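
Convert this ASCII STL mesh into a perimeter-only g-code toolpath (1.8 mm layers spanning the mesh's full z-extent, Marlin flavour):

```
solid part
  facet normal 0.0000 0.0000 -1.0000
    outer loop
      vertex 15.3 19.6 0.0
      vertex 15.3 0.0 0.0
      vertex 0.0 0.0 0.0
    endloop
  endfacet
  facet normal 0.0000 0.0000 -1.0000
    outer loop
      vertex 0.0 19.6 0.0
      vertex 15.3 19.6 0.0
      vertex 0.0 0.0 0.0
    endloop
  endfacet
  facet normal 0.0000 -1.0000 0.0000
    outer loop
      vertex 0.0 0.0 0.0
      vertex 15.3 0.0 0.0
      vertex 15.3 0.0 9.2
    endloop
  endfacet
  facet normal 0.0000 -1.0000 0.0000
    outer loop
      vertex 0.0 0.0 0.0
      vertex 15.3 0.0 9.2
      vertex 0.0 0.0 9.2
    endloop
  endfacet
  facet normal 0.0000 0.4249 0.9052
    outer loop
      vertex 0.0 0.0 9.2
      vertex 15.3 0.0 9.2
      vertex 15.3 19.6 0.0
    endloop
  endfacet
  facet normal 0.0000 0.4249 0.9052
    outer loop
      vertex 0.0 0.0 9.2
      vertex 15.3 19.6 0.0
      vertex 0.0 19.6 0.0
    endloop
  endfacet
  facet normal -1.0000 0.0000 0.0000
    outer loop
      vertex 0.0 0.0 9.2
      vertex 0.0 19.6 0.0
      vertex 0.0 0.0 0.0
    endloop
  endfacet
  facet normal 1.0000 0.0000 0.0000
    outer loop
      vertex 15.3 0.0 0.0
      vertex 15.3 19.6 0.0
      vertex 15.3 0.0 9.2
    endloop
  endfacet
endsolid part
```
; perimeter-only toolpath
G21 ; units = mm
G90 ; absolute positioning
G28 ; home
; layer 1
G0 Z1.8
G0 X0.0 Y0.0
G1 X15.3 Y0.0
G1 X15.3 Y15.7
G1 X0.0 Y15.7
G1 X0.0 Y0.0
; layer 2
G0 Z3.7
G0 X0.0 Y0.0
G1 X15.3 Y0.0
G1 X15.3 Y11.8
G1 X0.0 Y11.8
G1 X0.0 Y0.0
; layer 3
G0 Z5.5
G0 X0.0 Y0.0
G1 X15.3 Y0.0
G1 X15.3 Y7.8
G1 X0.0 Y7.8
G1 X0.0 Y0.0
; layer 4
G0 Z7.4
G0 X0.0 Y0.0
G1 X15.3 Y0.0
G1 X15.3 Y3.9
G1 X0.0 Y3.9
G1 X0.0 Y0.0
M2 ; end

The solid is a wedge (ramp): 15.3 × 19.6 mm base, rising to 9.2 mm along the y=0 edge and sloping linearly to z=0 at y=19.6. Slicing at Δz = 1.8 mm — 5 equal slices spanning the solid's height, so layer i sits at z = i·h/5 — gives 4 non-empty perimeters. Each is a 4-segment closed polygon; G0 lifts to the layer z and rapids to the start vertex, then G1 traces the edges. The cross-section shrinks linearly with z (the slice at the apex is degenerate and omitted).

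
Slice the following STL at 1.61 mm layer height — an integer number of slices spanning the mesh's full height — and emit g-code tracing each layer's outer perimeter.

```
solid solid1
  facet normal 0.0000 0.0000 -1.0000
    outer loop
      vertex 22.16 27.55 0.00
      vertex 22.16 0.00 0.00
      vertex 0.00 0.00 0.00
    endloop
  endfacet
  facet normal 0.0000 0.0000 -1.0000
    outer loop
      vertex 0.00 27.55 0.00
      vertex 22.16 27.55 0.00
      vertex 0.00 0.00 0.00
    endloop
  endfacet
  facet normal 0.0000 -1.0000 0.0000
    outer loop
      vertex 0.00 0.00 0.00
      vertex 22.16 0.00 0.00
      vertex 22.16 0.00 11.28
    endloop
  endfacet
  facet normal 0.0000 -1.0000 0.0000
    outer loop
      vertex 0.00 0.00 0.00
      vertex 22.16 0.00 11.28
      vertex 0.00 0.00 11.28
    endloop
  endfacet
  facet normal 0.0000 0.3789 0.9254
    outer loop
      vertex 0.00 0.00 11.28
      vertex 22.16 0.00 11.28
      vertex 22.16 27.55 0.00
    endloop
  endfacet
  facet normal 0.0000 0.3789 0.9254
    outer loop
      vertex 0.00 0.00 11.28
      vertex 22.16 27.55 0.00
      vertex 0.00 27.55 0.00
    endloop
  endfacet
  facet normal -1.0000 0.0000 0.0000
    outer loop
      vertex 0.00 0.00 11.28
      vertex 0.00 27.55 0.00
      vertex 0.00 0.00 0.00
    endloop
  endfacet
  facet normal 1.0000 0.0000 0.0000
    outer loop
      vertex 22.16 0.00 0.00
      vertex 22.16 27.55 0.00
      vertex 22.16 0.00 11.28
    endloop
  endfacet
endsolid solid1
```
; perimeter-only toolpath
G21 ; units = mm
G90 ; absolute positioning
G28 ; home
; layer 1
G0 Z1.61
G0 X0.00 Y0.00
G1 X22.16 Y0.00
G1 X22.16 Y23.61
G1 X0.00 Y23.61
G1 X0.00 Y0.00
; layer 2
G0 Z3.22
G0 X0.00 Y0.00
G1 X22.16 Y0.00
G1 X22.16 Y19.68
G1 X0.00 Y19.68
G1 X0.00 Y0.00
; layer 3
G0 Z4.83
G0 X0.00 Y0.00
G1 X22.16 Y0.00
G1 X22.16 Y15.74
G1 X0.00 Y15.74
G1 X0.00 Y0.00
; layer 4
G0 Z6.45
G0 X0.00 Y0.00
G1 X22.16 Y0.00
G1 X22.16 Y11.81
G1 X0.00 Y11.81
G1 X0.00 Y0.00
; layer 5
G0 Z8.06
G0 X0.00 Y0.00
G1 X22.16 Y0.00
G1 X22.16 Y7.87
G1 X0.00 Y7.87
G1 X0.00 Y0.00
; layer 6
G0 Z9.67
G0 X0.00 Y0.00
G1 X22.16 Y0.00
G1 X22.16 Y3.94
G1 X0.00 Y3.94
G1 X0.00 Y0.00
M2 ; end

The solid is a wedge (ramp): 22.2 × 27.6 mm base, rising to 11.3 mm along the y=0 edge and sloping linearly to z=0 at y=27.6. Slicing at Δz = 1.61 mm — 7 equal slices spanning the solid's height, so layer i sits at z = i·h/7 — gives 6 non-empty perimeters. Each is a 4-segment closed polygon; G0 lifts to the layer z and rapids to the start vertex, then G1 traces the edges. The cross-section shrinks linearly with z (the slice at the apex is degenerate and omitted).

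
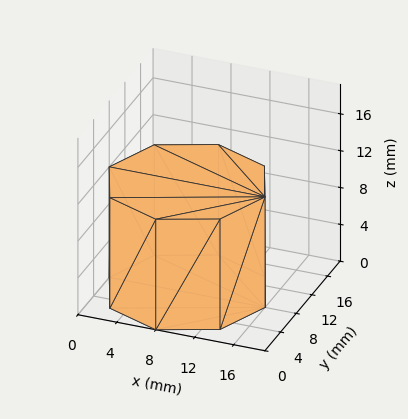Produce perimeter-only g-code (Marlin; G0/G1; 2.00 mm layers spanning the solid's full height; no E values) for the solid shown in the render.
Reading the render: the shape is a regular 8-sided prism (a cylinder approximated with 8 flat sides), circumscribed radius ≈ 8 mm, height ≈ 12 mm (dimensions read to the nearest mm from the axis ticks). For the g-code, the solid's height is divided into equal slices at the stated Δz and each level perimeter traced with G1 moves after a G0 lift.

; perimeter-only toolpath
G21 ; units = mm
G90 ; absolute positioning
G28 ; home
; layer 1
G0 Z2.00
G0 X16.00 Y8.00
G1 X13.66 Y13.66
G1 X8.00 Y16.00
G1 X2.34 Y13.66
G1 X0.00 Y8.00
G1 X2.34 Y2.34
G1 X8.00 Y0.00
G1 X13.66 Y2.34
G1 X16.00 Y8.00
; layer 2
G0 Z4.00
G0 X16.00 Y8.00
G1 X13.66 Y13.66
G1 X8.00 Y16.00
G1 X2.34 Y13.66
G1 X0.00 Y8.00
G1 X2.34 Y2.34
G1 X8.00 Y0.00
G1 X13.66 Y2.34
G1 X16.00 Y8.00
; layer 3
G0 Z6.00
G0 X16.00 Y8.00
G1 X13.66 Y13.66
G1 X8.00 Y16.00
G1 X2.34 Y13.66
G1 X0.00 Y8.00
G1 X2.34 Y2.34
G1 X8.00 Y0.00
G1 X13.66 Y2.34
G1 X16.00 Y8.00
; layer 4
G0 Z8.00
G0 X16.00 Y8.00
G1 X13.66 Y13.66
G1 X8.00 Y16.00
G1 X2.34 Y13.66
G1 X0.00 Y8.00
G1 X2.34 Y2.34
G1 X8.00 Y0.00
G1 X13.66 Y2.34
G1 X16.00 Y8.00
; layer 5
G0 Z10.00
G0 X16.00 Y8.00
G1 X13.66 Y13.66
G1 X8.00 Y16.00
G1 X2.34 Y13.66
G1 X0.00 Y8.00
G1 X2.34 Y2.34
G1 X8.00 Y0.00
G1 X13.66 Y2.34
G1 X16.00 Y8.00
; layer 6
G0 Z12.00
G0 X16.00 Y8.00
G1 X13.66 Y13.66
G1 X8.00 Y16.00
G1 X2.34 Y13.66
G1 X0.00 Y8.00
G1 X2.34 Y2.34
G1 X8.00 Y0.00
G1 X13.66 Y2.34
G1 X16.00 Y8.00
M2 ; end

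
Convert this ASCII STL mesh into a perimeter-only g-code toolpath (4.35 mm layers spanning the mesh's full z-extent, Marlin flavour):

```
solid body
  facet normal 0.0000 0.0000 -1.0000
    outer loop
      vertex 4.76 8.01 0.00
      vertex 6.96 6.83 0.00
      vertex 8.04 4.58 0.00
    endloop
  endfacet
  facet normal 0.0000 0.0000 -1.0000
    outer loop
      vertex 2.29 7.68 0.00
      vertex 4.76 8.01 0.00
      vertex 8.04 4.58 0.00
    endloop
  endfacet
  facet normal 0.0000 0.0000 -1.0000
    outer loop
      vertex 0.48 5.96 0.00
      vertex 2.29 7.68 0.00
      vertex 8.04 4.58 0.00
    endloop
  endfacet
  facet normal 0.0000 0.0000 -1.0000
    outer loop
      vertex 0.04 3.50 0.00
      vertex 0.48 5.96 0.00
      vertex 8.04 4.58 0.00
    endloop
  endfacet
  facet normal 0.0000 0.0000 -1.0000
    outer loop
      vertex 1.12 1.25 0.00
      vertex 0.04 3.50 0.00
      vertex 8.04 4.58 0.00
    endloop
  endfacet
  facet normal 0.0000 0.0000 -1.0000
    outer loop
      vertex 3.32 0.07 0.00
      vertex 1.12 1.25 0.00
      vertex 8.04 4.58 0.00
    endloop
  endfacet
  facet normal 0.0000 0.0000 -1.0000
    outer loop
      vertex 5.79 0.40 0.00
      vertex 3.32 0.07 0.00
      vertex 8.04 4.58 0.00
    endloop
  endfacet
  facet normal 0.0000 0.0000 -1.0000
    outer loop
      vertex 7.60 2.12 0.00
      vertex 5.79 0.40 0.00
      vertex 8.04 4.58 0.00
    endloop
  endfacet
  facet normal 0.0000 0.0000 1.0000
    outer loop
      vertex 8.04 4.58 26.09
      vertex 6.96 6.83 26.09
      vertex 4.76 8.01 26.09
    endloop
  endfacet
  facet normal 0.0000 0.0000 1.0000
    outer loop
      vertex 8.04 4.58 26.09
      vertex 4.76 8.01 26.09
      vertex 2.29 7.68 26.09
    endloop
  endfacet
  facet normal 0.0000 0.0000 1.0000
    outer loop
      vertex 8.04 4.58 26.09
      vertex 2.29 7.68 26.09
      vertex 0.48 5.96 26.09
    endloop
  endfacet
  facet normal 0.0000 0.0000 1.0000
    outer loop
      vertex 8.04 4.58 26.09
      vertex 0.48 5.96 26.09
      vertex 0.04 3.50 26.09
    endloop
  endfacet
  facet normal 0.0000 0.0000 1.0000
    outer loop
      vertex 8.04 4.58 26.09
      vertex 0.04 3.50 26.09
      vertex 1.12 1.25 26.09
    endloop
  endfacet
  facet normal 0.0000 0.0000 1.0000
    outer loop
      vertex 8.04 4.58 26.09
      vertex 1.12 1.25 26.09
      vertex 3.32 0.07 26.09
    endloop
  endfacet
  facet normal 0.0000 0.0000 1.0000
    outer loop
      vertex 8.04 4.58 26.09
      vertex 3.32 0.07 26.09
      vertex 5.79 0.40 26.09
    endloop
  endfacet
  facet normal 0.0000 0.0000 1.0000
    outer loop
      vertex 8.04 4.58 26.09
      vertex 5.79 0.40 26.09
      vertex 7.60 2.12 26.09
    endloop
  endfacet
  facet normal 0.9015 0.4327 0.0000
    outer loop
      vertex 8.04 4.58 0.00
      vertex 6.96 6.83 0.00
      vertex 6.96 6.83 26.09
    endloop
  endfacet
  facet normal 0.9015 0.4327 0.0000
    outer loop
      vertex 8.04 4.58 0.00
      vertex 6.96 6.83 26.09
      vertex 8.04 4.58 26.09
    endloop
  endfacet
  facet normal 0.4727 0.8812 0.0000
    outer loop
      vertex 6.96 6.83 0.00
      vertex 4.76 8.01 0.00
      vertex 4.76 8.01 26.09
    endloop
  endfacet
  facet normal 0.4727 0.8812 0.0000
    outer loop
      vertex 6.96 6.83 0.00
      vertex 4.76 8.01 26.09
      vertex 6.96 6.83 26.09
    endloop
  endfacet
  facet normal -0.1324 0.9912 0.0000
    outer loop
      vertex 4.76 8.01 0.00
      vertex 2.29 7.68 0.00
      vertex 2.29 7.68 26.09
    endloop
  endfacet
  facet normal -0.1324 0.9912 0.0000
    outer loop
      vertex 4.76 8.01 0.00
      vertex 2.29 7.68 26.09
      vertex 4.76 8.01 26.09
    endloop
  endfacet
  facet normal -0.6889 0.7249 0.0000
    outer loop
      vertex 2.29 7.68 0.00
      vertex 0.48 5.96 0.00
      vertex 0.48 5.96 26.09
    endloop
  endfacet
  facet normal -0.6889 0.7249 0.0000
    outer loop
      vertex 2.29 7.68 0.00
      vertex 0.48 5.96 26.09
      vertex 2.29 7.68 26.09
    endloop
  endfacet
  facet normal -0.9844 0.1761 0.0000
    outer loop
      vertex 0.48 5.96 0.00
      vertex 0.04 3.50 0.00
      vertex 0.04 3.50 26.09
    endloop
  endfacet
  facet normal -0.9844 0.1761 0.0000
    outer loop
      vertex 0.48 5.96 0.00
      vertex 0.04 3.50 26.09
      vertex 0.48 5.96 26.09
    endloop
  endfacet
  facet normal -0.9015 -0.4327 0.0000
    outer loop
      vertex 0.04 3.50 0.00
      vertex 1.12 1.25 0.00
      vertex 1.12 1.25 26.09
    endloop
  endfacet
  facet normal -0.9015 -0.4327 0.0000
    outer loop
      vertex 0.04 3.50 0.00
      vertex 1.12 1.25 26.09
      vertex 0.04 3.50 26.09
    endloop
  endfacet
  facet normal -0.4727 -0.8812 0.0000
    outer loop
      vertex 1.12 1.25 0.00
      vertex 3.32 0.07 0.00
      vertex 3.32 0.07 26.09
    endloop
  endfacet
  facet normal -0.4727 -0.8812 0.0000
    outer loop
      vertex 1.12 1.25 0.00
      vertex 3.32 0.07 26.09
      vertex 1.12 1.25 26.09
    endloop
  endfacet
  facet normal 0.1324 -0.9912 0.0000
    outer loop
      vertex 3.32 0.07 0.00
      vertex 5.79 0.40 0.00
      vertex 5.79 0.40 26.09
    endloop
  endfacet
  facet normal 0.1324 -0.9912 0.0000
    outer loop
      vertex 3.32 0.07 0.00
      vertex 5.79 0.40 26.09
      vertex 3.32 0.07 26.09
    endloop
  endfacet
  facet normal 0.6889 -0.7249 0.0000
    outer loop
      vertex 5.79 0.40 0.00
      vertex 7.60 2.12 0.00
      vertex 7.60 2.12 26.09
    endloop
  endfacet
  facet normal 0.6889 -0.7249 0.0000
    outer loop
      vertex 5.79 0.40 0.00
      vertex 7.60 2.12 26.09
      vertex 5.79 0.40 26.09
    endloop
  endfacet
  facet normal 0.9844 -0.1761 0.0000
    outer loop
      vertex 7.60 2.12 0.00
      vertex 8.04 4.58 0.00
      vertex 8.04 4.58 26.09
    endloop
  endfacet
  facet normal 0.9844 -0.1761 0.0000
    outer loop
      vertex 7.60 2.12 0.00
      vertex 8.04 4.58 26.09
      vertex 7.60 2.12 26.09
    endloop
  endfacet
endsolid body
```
; perimeter-only toolpath
G21 ; units = mm
G90 ; absolute positioning
G28 ; home
; layer 1
G0 Z4.35
G0 X8.04 Y4.58
G1 X6.96 Y6.83
G1 X4.76 Y8.01
G1 X2.29 Y7.68
G1 X0.48 Y5.96
G1 X0.04 Y3.50
G1 X1.12 Y1.25
G1 X3.32 Y0.07
G1 X5.79 Y0.40
G1 X7.60 Y2.12
G1 X8.04 Y4.58
; layer 2
G0 Z8.70
G0 X8.04 Y4.58
G1 X6.96 Y6.83
G1 X4.76 Y8.01
G1 X2.29 Y7.68
G1 X0.48 Y5.96
G1 X0.04 Y3.50
G1 X1.12 Y1.25
G1 X3.32 Y0.07
G1 X5.79 Y0.40
G1 X7.60 Y2.12
G1 X8.04 Y4.58
; layer 3
G0 Z13.05
G0 X8.04 Y4.58
G1 X6.96 Y6.83
G1 X4.76 Y8.01
G1 X2.29 Y7.68
G1 X0.48 Y5.96
G1 X0.04 Y3.50
G1 X1.12 Y1.25
G1 X3.32 Y0.07
G1 X5.79 Y0.40
G1 X7.60 Y2.12
G1 X8.04 Y4.58
; layer 4
G0 Z17.39
G0 X8.04 Y4.58
G1 X6.96 Y6.83
G1 X4.76 Y8.01
G1 X2.29 Y7.68
G1 X0.48 Y5.96
G1 X0.04 Y3.50
G1 X1.12 Y1.25
G1 X3.32 Y0.07
G1 X5.79 Y0.40
G1 X7.60 Y2.12
G1 X8.04 Y4.58
; layer 5
G0 Z21.74
G0 X8.04 Y4.58
G1 X6.96 Y6.83
G1 X4.76 Y8.01
G1 X2.29 Y7.68
G1 X0.48 Y5.96
G1 X0.04 Y3.50
G1 X1.12 Y1.25
G1 X3.32 Y0.07
G1 X5.79 Y0.40
G1 X7.60 Y2.12
G1 X8.04 Y4.58
; layer 6
G0 Z26.09
G0 X8.04 Y4.58
G1 X6.96 Y6.83
G1 X4.76 Y8.01
G1 X2.29 Y7.68
G1 X0.48 Y5.96
G1 X0.04 Y3.50
G1 X1.12 Y1.25
G1 X3.32 Y0.07
G1 X5.79 Y0.40
G1 X7.60 Y2.12
G1 X8.04 Y4.58
M2 ; end

The solid is a regular 10-sided prism (a cylinder approximated with 10 flat sides), circumscribed radius ≈ 4.04 mm, height ≈ 26.1 mm. Slicing at Δz = 4.35 mm — 6 equal slices spanning the solid's height, so layer i sits at z = i·h/6 — gives 6 non-empty perimeters. Each is a 10-segment closed polygon; G0 lifts to the layer z and rapids to the start vertex, then G1 traces the edges.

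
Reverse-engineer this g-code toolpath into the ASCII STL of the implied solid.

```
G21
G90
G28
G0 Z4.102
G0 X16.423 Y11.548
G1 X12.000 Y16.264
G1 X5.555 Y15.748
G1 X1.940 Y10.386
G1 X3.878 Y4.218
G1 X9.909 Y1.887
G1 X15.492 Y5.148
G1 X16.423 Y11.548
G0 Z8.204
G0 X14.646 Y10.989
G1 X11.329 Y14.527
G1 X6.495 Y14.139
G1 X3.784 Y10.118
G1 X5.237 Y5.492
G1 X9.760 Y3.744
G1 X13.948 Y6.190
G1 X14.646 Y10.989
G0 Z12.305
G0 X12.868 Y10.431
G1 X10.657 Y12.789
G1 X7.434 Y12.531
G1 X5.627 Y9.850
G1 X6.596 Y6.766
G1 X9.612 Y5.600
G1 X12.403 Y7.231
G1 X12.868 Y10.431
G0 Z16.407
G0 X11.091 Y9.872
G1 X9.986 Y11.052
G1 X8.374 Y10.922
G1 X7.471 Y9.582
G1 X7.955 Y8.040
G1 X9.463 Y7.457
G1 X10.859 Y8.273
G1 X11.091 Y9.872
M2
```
solid part
  facet normal 0.0000 0.0000 -1.0000
    outer loop
      vertex 4.615 17.356 0.000
      vertex 12.672 18.002 0.000
      vertex 18.200 12.106 0.000
    endloop
  endfacet
  facet normal 0.0000 0.0000 -1.0000
    outer loop
      vertex 0.097 10.654 0.000
      vertex 4.615 17.356 0.000
      vertex 18.200 12.106 0.000
    endloop
  endfacet
  facet normal 0.0000 0.0000 -1.0000
    outer loop
      vertex 2.519 2.944 0.000
      vertex 0.097 10.654 0.000
      vertex 18.200 12.106 0.000
    endloop
  endfacet
  facet normal 0.0000 0.0000 -1.0000
    outer loop
      vertex 10.058 0.030 0.000
      vertex 2.519 2.944 0.000
      vertex 18.200 12.106 0.000
    endloop
  endfacet
  facet normal 0.0000 0.0000 -1.0000
    outer loop
      vertex 17.037 4.107 0.000
      vertex 10.058 0.030 0.000
      vertex 18.200 12.106 0.000
    endloop
  endfacet
  facet normal 0.6752 0.6330 0.3787
    outer loop
      vertex 18.200 12.106 0.000
      vertex 12.672 18.002 0.000
      vertex 9.314 9.314 20.509
    endloop
  endfacet
  facet normal -0.0740 0.9226 0.3787
    outer loop
      vertex 12.672 18.002 0.000
      vertex 4.615 17.356 0.000
      vertex 9.314 9.314 20.509
    endloop
  endfacet
  facet normal -0.7674 0.5173 0.3787
    outer loop
      vertex 4.615 17.356 0.000
      vertex 0.097 10.654 0.000
      vertex 9.314 9.314 20.509
    endloop
  endfacet
  facet normal -0.8830 -0.2774 0.3787
    outer loop
      vertex 0.097 10.654 0.000
      vertex 2.519 2.944 0.000
      vertex 9.314 9.314 20.509
    endloop
  endfacet
  facet normal -0.3337 -0.8633 0.3787
    outer loop
      vertex 2.519 2.944 0.000
      vertex 10.058 0.030 0.000
      vertex 9.314 9.314 20.509
    endloop
  endfacet
  facet normal 0.4668 -0.7992 0.3787
    outer loop
      vertex 10.058 0.030 0.000
      vertex 17.037 4.107 0.000
      vertex 9.314 9.314 20.509
    endloop
  endfacet
  facet normal 0.9159 -0.1332 0.3787
    outer loop
      vertex 17.037 4.107 0.000
      vertex 18.200 12.106 0.000
      vertex 9.314 9.314 20.509
    endloop
  endfacet
endsolid part

The G0 Z moves step by Δz≈4.102 mm. The G1 loops shrink linearly with z, so the solid tapers from its base footprint up to z≈20.5. Closing with a flat bottom cap and the tapered top and triangulating gives 12 facets — a regular 7-sided pyramid, base circumscribed radius ≈ 9.31 mm, apex at z ≈ 20.5 mm.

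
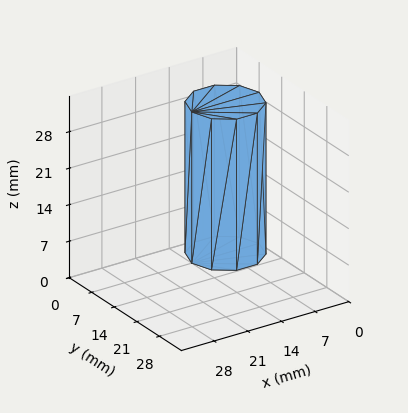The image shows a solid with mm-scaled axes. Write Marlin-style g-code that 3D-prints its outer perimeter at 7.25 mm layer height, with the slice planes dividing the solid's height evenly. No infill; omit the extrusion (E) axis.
Reading the render: the shape is a regular 10-sided prism (a cylinder approximated with 10 flat sides), circumscribed radius ≈ 7 mm, height ≈ 29 mm (dimensions read to the nearest mm from the axis ticks). For the g-code, the solid's height is divided into equal slices at the stated Δz and each level perimeter traced with G1 moves after a G0 lift.

; perimeter-only toolpath
G21 ; units = mm
G90 ; absolute positioning
G28 ; home
; layer 1
G0 Z7.25
G0 X14.00 Y7.00
G1 X12.66 Y11.11
G1 X9.16 Y13.66
G1 X4.84 Y13.66
G1 X1.34 Y11.11
G1 X0.00 Y7.00
G1 X1.34 Y2.89
G1 X4.84 Y0.34
G1 X9.16 Y0.34
G1 X12.66 Y2.89
G1 X14.00 Y7.00
; layer 2
G0 Z14.50
G0 X14.00 Y7.00
G1 X12.66 Y11.11
G1 X9.16 Y13.66
G1 X4.84 Y13.66
G1 X1.34 Y11.11
G1 X0.00 Y7.00
G1 X1.34 Y2.89
G1 X4.84 Y0.34
G1 X9.16 Y0.34
G1 X12.66 Y2.89
G1 X14.00 Y7.00
; layer 3
G0 Z21.75
G0 X14.00 Y7.00
G1 X12.66 Y11.11
G1 X9.16 Y13.66
G1 X4.84 Y13.66
G1 X1.34 Y11.11
G1 X0.00 Y7.00
G1 X1.34 Y2.89
G1 X4.84 Y0.34
G1 X9.16 Y0.34
G1 X12.66 Y2.89
G1 X14.00 Y7.00
; layer 4
G0 Z29.00
G0 X14.00 Y7.00
G1 X12.66 Y11.11
G1 X9.16 Y13.66
G1 X4.84 Y13.66
G1 X1.34 Y11.11
G1 X0.00 Y7.00
G1 X1.34 Y2.89
G1 X4.84 Y0.34
G1 X9.16 Y0.34
G1 X12.66 Y2.89
G1 X14.00 Y7.00
M2 ; end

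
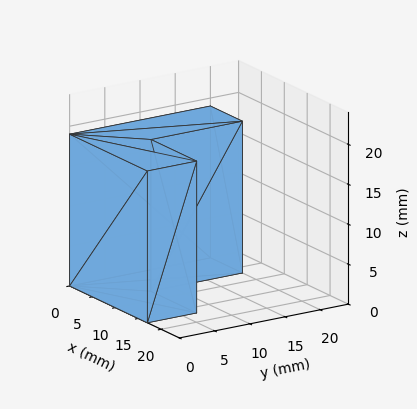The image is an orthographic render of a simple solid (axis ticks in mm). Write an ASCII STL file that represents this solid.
Reading the render: the shape is an L-shaped prism: outer 17 × 20 mm, arm thicknesses ≈ 7 mm (horizontal) and 7 mm (vertical), extruded 19 mm in z (dimensions read to the nearest mm from the axis ticks). For the STL, each face is triangulated and given an outward normal.

solid part
  facet normal 0.0000 0.0000 -1.0000
    outer loop
      vertex 17.00 7.00 0.00
      vertex 17.00 0.00 0.00
      vertex 0.00 0.00 0.00
    endloop
  endfacet
  facet normal 0.0000 0.0000 -1.0000
    outer loop
      vertex 7.00 7.00 0.00
      vertex 17.00 7.00 0.00
      vertex 0.00 0.00 0.00
    endloop
  endfacet
  facet normal 0.0000 0.0000 -1.0000
    outer loop
      vertex 7.00 20.00 0.00
      vertex 7.00 7.00 0.00
      vertex 0.00 0.00 0.00
    endloop
  endfacet
  facet normal 0.0000 0.0000 -1.0000
    outer loop
      vertex 0.00 20.00 0.00
      vertex 7.00 20.00 0.00
      vertex 0.00 0.00 0.00
    endloop
  endfacet
  facet normal 0.0000 0.0000 1.0000
    outer loop
      vertex 0.00 0.00 19.00
      vertex 17.00 0.00 19.00
      vertex 17.00 7.00 19.00
    endloop
  endfacet
  facet normal 0.0000 0.0000 1.0000
    outer loop
      vertex 0.00 0.00 19.00
      vertex 17.00 7.00 19.00
      vertex 7.00 7.00 19.00
    endloop
  endfacet
  facet normal 0.0000 0.0000 1.0000
    outer loop
      vertex 0.00 0.00 19.00
      vertex 7.00 7.00 19.00
      vertex 7.00 20.00 19.00
    endloop
  endfacet
  facet normal 0.0000 0.0000 1.0000
    outer loop
      vertex 0.00 0.00 19.00
      vertex 7.00 20.00 19.00
      vertex 0.00 20.00 19.00
    endloop
  endfacet
  facet normal 0.0000 -1.0000 0.0000
    outer loop
      vertex 0.00 0.00 0.00
      vertex 17.00 0.00 0.00
      vertex 17.00 0.00 19.00
    endloop
  endfacet
  facet normal 0.0000 -1.0000 0.0000
    outer loop
      vertex 0.00 0.00 0.00
      vertex 17.00 0.00 19.00
      vertex 0.00 0.00 19.00
    endloop
  endfacet
  facet normal 1.0000 0.0000 0.0000
    outer loop
      vertex 17.00 0.00 0.00
      vertex 17.00 7.00 0.00
      vertex 17.00 7.00 19.00
    endloop
  endfacet
  facet normal 1.0000 0.0000 0.0000
    outer loop
      vertex 17.00 0.00 0.00
      vertex 17.00 7.00 19.00
      vertex 17.00 0.00 19.00
    endloop
  endfacet
  facet normal 0.0000 1.0000 0.0000
    outer loop
      vertex 17.00 7.00 0.00
      vertex 7.00 7.00 0.00
      vertex 7.00 7.00 19.00
    endloop
  endfacet
  facet normal 0.0000 1.0000 0.0000
    outer loop
      vertex 17.00 7.00 0.00
      vertex 7.00 7.00 19.00
      vertex 17.00 7.00 19.00
    endloop
  endfacet
  facet normal 1.0000 0.0000 0.0000
    outer loop
      vertex 7.00 7.00 0.00
      vertex 7.00 20.00 0.00
      vertex 7.00 20.00 19.00
    endloop
  endfacet
  facet normal 1.0000 0.0000 0.0000
    outer loop
      vertex 7.00 7.00 0.00
      vertex 7.00 20.00 19.00
      vertex 7.00 7.00 19.00
    endloop
  endfacet
  facet normal 0.0000 1.0000 0.0000
    outer loop
      vertex 7.00 20.00 0.00
      vertex 0.00 20.00 0.00
      vertex 0.00 20.00 19.00
    endloop
  endfacet
  facet normal 0.0000 1.0000 0.0000
    outer loop
      vertex 7.00 20.00 0.00
      vertex 0.00 20.00 19.00
      vertex 7.00 20.00 19.00
    endloop
  endfacet
  facet normal -1.0000 0.0000 0.0000
    outer loop
      vertex 0.00 20.00 0.00
      vertex 0.00 0.00 0.00
      vertex 0.00 0.00 19.00
    endloop
  endfacet
  facet normal -1.0000 0.0000 0.0000
    outer loop
      vertex 0.00 20.00 0.00
      vertex 0.00 0.00 19.00
      vertex 0.00 20.00 19.00
    endloop
  endfacet
endsolid part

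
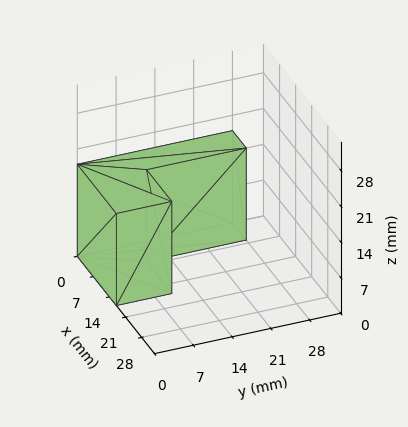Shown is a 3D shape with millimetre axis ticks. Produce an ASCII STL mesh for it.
Reading the render: the shape is an L-shaped prism: outer 17 × 28 mm, arm thicknesses ≈ 10 mm (horizontal) and 6 mm (vertical), extruded 18 mm in z (dimensions read to the nearest mm from the axis ticks). For the STL, each face is triangulated and given an outward normal.

solid part
  facet normal 0.0000 0.0000 -1.0000
    outer loop
      vertex 17.000 10.000 0.000
      vertex 17.000 0.000 0.000
      vertex 0.000 0.000 0.000
    endloop
  endfacet
  facet normal 0.0000 0.0000 -1.0000
    outer loop
      vertex 6.000 10.000 0.000
      vertex 17.000 10.000 0.000
      vertex 0.000 0.000 0.000
    endloop
  endfacet
  facet normal 0.0000 0.0000 -1.0000
    outer loop
      vertex 6.000 28.000 0.000
      vertex 6.000 10.000 0.000
      vertex 0.000 0.000 0.000
    endloop
  endfacet
  facet normal 0.0000 0.0000 -1.0000
    outer loop
      vertex 0.000 28.000 0.000
      vertex 6.000 28.000 0.000
      vertex 0.000 0.000 0.000
    endloop
  endfacet
  facet normal 0.0000 0.0000 1.0000
    outer loop
      vertex 0.000 0.000 18.000
      vertex 17.000 0.000 18.000
      vertex 17.000 10.000 18.000
    endloop
  endfacet
  facet normal 0.0000 0.0000 1.0000
    outer loop
      vertex 0.000 0.000 18.000
      vertex 17.000 10.000 18.000
      vertex 6.000 10.000 18.000
    endloop
  endfacet
  facet normal 0.0000 0.0000 1.0000
    outer loop
      vertex 0.000 0.000 18.000
      vertex 6.000 10.000 18.000
      vertex 6.000 28.000 18.000
    endloop
  endfacet
  facet normal 0.0000 0.0000 1.0000
    outer loop
      vertex 0.000 0.000 18.000
      vertex 6.000 28.000 18.000
      vertex 0.000 28.000 18.000
    endloop
  endfacet
  facet normal 0.0000 -1.0000 0.0000
    outer loop
      vertex 0.000 0.000 0.000
      vertex 17.000 0.000 0.000
      vertex 17.000 0.000 18.000
    endloop
  endfacet
  facet normal 0.0000 -1.0000 0.0000
    outer loop
      vertex 0.000 0.000 0.000
      vertex 17.000 0.000 18.000
      vertex 0.000 0.000 18.000
    endloop
  endfacet
  facet normal 1.0000 0.0000 0.0000
    outer loop
      vertex 17.000 0.000 0.000
      vertex 17.000 10.000 0.000
      vertex 17.000 10.000 18.000
    endloop
  endfacet
  facet normal 1.0000 0.0000 0.0000
    outer loop
      vertex 17.000 0.000 0.000
      vertex 17.000 10.000 18.000
      vertex 17.000 0.000 18.000
    endloop
  endfacet
  facet normal 0.0000 1.0000 0.0000
    outer loop
      vertex 17.000 10.000 0.000
      vertex 6.000 10.000 0.000
      vertex 6.000 10.000 18.000
    endloop
  endfacet
  facet normal 0.0000 1.0000 0.0000
    outer loop
      vertex 17.000 10.000 0.000
      vertex 6.000 10.000 18.000
      vertex 17.000 10.000 18.000
    endloop
  endfacet
  facet normal 1.0000 0.0000 0.0000
    outer loop
      vertex 6.000 10.000 0.000
      vertex 6.000 28.000 0.000
      vertex 6.000 28.000 18.000
    endloop
  endfacet
  facet normal 1.0000 0.0000 0.0000
    outer loop
      vertex 6.000 10.000 0.000
      vertex 6.000 28.000 18.000
      vertex 6.000 10.000 18.000
    endloop
  endfacet
  facet normal 0.0000 1.0000 0.0000
    outer loop
      vertex 6.000 28.000 0.000
      vertex 0.000 28.000 0.000
      vertex 0.000 28.000 18.000
    endloop
  endfacet
  facet normal 0.0000 1.0000 0.0000
    outer loop
      vertex 6.000 28.000 0.000
      vertex 0.000 28.000 18.000
      vertex 6.000 28.000 18.000
    endloop
  endfacet
  facet normal -1.0000 0.0000 0.0000
    outer loop
      vertex 0.000 28.000 0.000
      vertex 0.000 0.000 0.000
      vertex 0.000 0.000 18.000
    endloop
  endfacet
  facet normal -1.0000 0.0000 0.0000
    outer loop
      vertex 0.000 28.000 0.000
      vertex 0.000 0.000 18.000
      vertex 0.000 28.000 18.000
    endloop
  endfacet
endsolid part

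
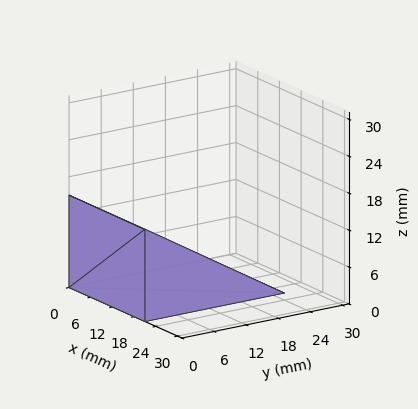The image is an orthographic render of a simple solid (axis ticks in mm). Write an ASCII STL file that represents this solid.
Reading the render: the shape is a wedge (ramp): 21 × 26 mm base, rising to 15 mm along the y=0 edge and sloping linearly to z=0 at y=26 (dimensions read to the nearest mm from the axis ticks). For the STL, each face is triangulated and given an outward normal.

solid part
  facet normal 0.0000 0.0000 -1.0000
    outer loop
      vertex 21.000 26.000 0.000
      vertex 21.000 0.000 0.000
      vertex 0.000 0.000 0.000
    endloop
  endfacet
  facet normal 0.0000 0.0000 -1.0000
    outer loop
      vertex 0.000 26.000 0.000
      vertex 21.000 26.000 0.000
      vertex 0.000 0.000 0.000
    endloop
  endfacet
  facet normal 0.0000 -1.0000 0.0000
    outer loop
      vertex 0.000 0.000 0.000
      vertex 21.000 0.000 0.000
      vertex 21.000 0.000 15.000
    endloop
  endfacet
  facet normal 0.0000 -1.0000 0.0000
    outer loop
      vertex 0.000 0.000 0.000
      vertex 21.000 0.000 15.000
      vertex 0.000 0.000 15.000
    endloop
  endfacet
  facet normal 0.0000 0.4997 0.8662
    outer loop
      vertex 0.000 0.000 15.000
      vertex 21.000 0.000 15.000
      vertex 21.000 26.000 0.000
    endloop
  endfacet
  facet normal 0.0000 0.4997 0.8662
    outer loop
      vertex 0.000 0.000 15.000
      vertex 21.000 26.000 0.000
      vertex 0.000 26.000 0.000
    endloop
  endfacet
  facet normal -1.0000 0.0000 0.0000
    outer loop
      vertex 0.000 0.000 15.000
      vertex 0.000 26.000 0.000
      vertex 0.000 0.000 0.000
    endloop
  endfacet
  facet normal 1.0000 0.0000 0.0000
    outer loop
      vertex 21.000 0.000 0.000
      vertex 21.000 26.000 0.000
      vertex 21.000 0.000 15.000
    endloop
  endfacet
endsolid part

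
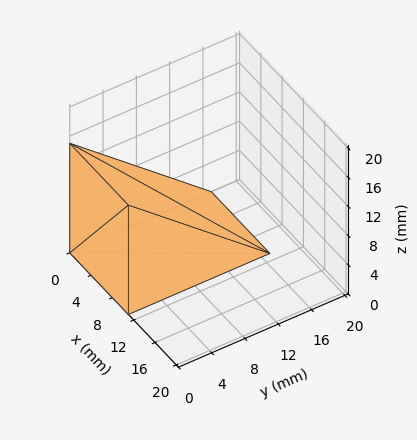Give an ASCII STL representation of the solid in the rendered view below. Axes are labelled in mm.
Reading the render: the shape is a wedge (ramp): 11 × 17 mm base, rising to 15 mm along the y=0 edge and sloping linearly to z=0 at y=17 (dimensions read to the nearest mm from the axis ticks). For the STL, each face is triangulated and given an outward normal.

solid part
  facet normal 0.0000 0.0000 -1.0000
    outer loop
      vertex 11.000 17.000 0.000
      vertex 11.000 0.000 0.000
      vertex 0.000 0.000 0.000
    endloop
  endfacet
  facet normal 0.0000 0.0000 -1.0000
    outer loop
      vertex 0.000 17.000 0.000
      vertex 11.000 17.000 0.000
      vertex 0.000 0.000 0.000
    endloop
  endfacet
  facet normal 0.0000 -1.0000 0.0000
    outer loop
      vertex 0.000 0.000 0.000
      vertex 11.000 0.000 0.000
      vertex 11.000 0.000 15.000
    endloop
  endfacet
  facet normal 0.0000 -1.0000 0.0000
    outer loop
      vertex 0.000 0.000 0.000
      vertex 11.000 0.000 15.000
      vertex 0.000 0.000 15.000
    endloop
  endfacet
  facet normal 0.0000 0.6616 0.7498
    outer loop
      vertex 0.000 0.000 15.000
      vertex 11.000 0.000 15.000
      vertex 11.000 17.000 0.000
    endloop
  endfacet
  facet normal 0.0000 0.6616 0.7498
    outer loop
      vertex 0.000 0.000 15.000
      vertex 11.000 17.000 0.000
      vertex 0.000 17.000 0.000
    endloop
  endfacet
  facet normal -1.0000 0.0000 0.0000
    outer loop
      vertex 0.000 0.000 15.000
      vertex 0.000 17.000 0.000
      vertex 0.000 0.000 0.000
    endloop
  endfacet
  facet normal 1.0000 0.0000 0.0000
    outer loop
      vertex 11.000 0.000 0.000
      vertex 11.000 17.000 0.000
      vertex 11.000 0.000 15.000
    endloop
  endfacet
endsolid part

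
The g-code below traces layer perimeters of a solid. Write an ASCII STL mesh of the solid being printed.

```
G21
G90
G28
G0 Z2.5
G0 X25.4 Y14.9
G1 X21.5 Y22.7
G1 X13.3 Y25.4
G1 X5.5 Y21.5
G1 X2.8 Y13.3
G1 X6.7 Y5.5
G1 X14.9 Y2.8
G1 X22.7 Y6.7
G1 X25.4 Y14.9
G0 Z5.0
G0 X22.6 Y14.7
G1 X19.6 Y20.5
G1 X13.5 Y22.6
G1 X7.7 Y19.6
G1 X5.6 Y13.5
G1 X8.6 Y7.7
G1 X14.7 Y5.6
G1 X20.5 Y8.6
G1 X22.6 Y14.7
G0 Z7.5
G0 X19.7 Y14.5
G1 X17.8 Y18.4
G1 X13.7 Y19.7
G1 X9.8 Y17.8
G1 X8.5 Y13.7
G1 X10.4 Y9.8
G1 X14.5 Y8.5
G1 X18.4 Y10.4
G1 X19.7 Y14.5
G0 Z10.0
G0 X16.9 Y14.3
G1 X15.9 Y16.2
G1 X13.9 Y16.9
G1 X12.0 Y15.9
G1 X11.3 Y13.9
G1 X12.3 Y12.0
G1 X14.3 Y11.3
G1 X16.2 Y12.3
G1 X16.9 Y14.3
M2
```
solid part
  facet normal 0.0000 0.0000 -1.0000
    outer loop
      vertex 13.1 28.2 0.0
      vertex 23.3 24.8 0.0
      vertex 28.2 15.1 0.0
    endloop
  endfacet
  facet normal 0.0000 0.0000 -1.0000
    outer loop
      vertex 3.4 23.3 0.0
      vertex 13.1 28.2 0.0
      vertex 28.2 15.1 0.0
    endloop
  endfacet
  facet normal 0.0000 0.0000 -1.0000
    outer loop
      vertex 0.0 13.1 0.0
      vertex 3.4 23.3 0.0
      vertex 28.2 15.1 0.0
    endloop
  endfacet
  facet normal 0.0000 0.0000 -1.0000
    outer loop
      vertex 4.9 3.4 0.0
      vertex 0.0 13.1 0.0
      vertex 28.2 15.1 0.0
    endloop
  endfacet
  facet normal 0.0000 0.0000 -1.0000
    outer loop
      vertex 15.1 0.0 0.0
      vertex 4.9 3.4 0.0
      vertex 28.2 15.1 0.0
    endloop
  endfacet
  facet normal 0.0000 0.0000 -1.0000
    outer loop
      vertex 24.8 4.9 0.0
      vertex 15.1 0.0 0.0
      vertex 28.2 15.1 0.0
    endloop
  endfacet
  facet normal 0.6178 0.3121 0.7218
    outer loop
      vertex 28.2 15.1 0.0
      vertex 23.3 24.8 0.0
      vertex 14.1 14.1 12.5
    endloop
  endfacet
  facet normal 0.2187 0.6560 0.7224
    outer loop
      vertex 23.3 24.8 0.0
      vertex 13.1 28.2 0.0
      vertex 14.1 14.1 12.5
    endloop
  endfacet
  facet normal -0.3121 0.6178 0.7218
    outer loop
      vertex 13.1 28.2 0.0
      vertex 3.4 23.3 0.0
      vertex 14.1 14.1 12.5
    endloop
  endfacet
  facet normal -0.6560 0.2187 0.7224
    outer loop
      vertex 3.4 23.3 0.0
      vertex 0.0 13.1 0.0
      vertex 14.1 14.1 12.5
    endloop
  endfacet
  facet normal -0.6178 -0.3121 0.7218
    outer loop
      vertex 0.0 13.1 0.0
      vertex 4.9 3.4 0.0
      vertex 14.1 14.1 12.5
    endloop
  endfacet
  facet normal -0.2187 -0.6560 0.7224
    outer loop
      vertex 4.9 3.4 0.0
      vertex 15.1 0.0 0.0
      vertex 14.1 14.1 12.5
    endloop
  endfacet
  facet normal 0.3121 -0.6178 0.7218
    outer loop
      vertex 15.1 0.0 0.0
      vertex 24.8 4.9 0.0
      vertex 14.1 14.1 12.5
    endloop
  endfacet
  facet normal 0.6560 -0.2187 0.7224
    outer loop
      vertex 24.8 4.9 0.0
      vertex 28.2 15.1 0.0
      vertex 14.1 14.1 12.5
    endloop
  endfacet
endsolid part

The G0 Z moves step by Δz≈2.5 mm. The G1 loops shrink linearly with z, so the solid tapers from its base footprint up to z≈12.5. Closing with a flat bottom cap and the tapered top and triangulating gives 14 facets — a regular 8-sided pyramid, base circumscribed radius ≈ 14.1 mm, apex at z ≈ 12.5 mm.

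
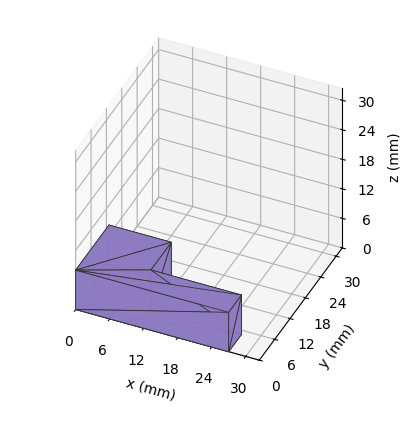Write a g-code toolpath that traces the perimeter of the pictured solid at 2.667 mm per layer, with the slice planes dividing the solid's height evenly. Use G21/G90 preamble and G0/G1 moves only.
Reading the render: the shape is an L-shaped prism: outer 27 × 13 mm, arm thicknesses ≈ 5 mm (horizontal) and 11 mm (vertical), extruded 8 mm in z (dimensions read to the nearest mm from the axis ticks). For the g-code, the solid's height is divided into equal slices at the stated Δz and each level perimeter traced with G1 moves after a G0 lift.

; perimeter-only toolpath
G21 ; units = mm
G90 ; absolute positioning
G28 ; home
; layer 1
G0 Z2.667
G0 X0.000 Y0.000
G1 X27.000 Y0.000
G1 X27.000 Y5.000
G1 X11.000 Y5.000
G1 X11.000 Y13.000
G1 X0.000 Y13.000
G1 X0.000 Y0.000
; layer 2
G0 Z5.333
G0 X0.000 Y0.000
G1 X27.000 Y0.000
G1 X27.000 Y5.000
G1 X11.000 Y5.000
G1 X11.000 Y13.000
G1 X0.000 Y13.000
G1 X0.000 Y0.000
; layer 3
G0 Z8.000
G0 X0.000 Y0.000
G1 X27.000 Y0.000
G1 X27.000 Y5.000
G1 X11.000 Y5.000
G1 X11.000 Y13.000
G1 X0.000 Y13.000
G1 X0.000 Y0.000
M2 ; end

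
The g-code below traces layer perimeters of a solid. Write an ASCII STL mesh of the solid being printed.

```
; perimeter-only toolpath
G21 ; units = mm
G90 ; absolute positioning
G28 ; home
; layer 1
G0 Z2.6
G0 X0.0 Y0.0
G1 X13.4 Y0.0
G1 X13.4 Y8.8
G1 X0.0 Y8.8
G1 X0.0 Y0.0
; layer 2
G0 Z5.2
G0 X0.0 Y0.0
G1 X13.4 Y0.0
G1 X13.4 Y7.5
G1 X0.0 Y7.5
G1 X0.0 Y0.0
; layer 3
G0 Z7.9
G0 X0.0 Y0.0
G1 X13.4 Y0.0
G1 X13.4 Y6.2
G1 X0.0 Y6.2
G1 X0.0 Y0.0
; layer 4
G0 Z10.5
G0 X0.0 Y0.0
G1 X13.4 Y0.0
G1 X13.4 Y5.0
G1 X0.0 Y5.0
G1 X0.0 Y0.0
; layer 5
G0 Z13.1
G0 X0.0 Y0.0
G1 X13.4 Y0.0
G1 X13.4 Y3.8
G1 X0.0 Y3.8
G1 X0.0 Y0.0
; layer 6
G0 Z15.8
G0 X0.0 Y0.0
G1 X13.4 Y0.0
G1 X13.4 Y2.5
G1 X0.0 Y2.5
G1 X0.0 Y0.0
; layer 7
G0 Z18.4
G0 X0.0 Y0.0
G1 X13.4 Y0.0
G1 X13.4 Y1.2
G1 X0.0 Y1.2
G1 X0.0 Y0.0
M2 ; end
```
solid part
  facet normal 0.0000 0.0000 -1.0000
    outer loop
      vertex 13.4 10.0 0.0
      vertex 13.4 0.0 0.0
      vertex 0.0 0.0 0.0
    endloop
  endfacet
  facet normal 0.0000 0.0000 -1.0000
    outer loop
      vertex 0.0 10.0 0.0
      vertex 13.4 10.0 0.0
      vertex 0.0 0.0 0.0
    endloop
  endfacet
  facet normal 0.0000 -1.0000 0.0000
    outer loop
      vertex 0.0 0.0 0.0
      vertex 13.4 0.0 0.0
      vertex 13.4 0.0 21.0
    endloop
  endfacet
  facet normal 0.0000 -1.0000 0.0000
    outer loop
      vertex 0.0 0.0 0.0
      vertex 13.4 0.0 21.0
      vertex 0.0 0.0 21.0
    endloop
  endfacet
  facet normal 0.0000 0.9029 0.4299
    outer loop
      vertex 0.0 0.0 21.0
      vertex 13.4 0.0 21.0
      vertex 13.4 10.0 0.0
    endloop
  endfacet
  facet normal 0.0000 0.9029 0.4299
    outer loop
      vertex 0.0 0.0 21.0
      vertex 13.4 10.0 0.0
      vertex 0.0 10.0 0.0
    endloop
  endfacet
  facet normal -1.0000 0.0000 0.0000
    outer loop
      vertex 0.0 0.0 21.0
      vertex 0.0 10.0 0.0
      vertex 0.0 0.0 0.0
    endloop
  endfacet
  facet normal 1.0000 0.0000 0.0000
    outer loop
      vertex 13.4 0.0 0.0
      vertex 13.4 10.0 0.0
      vertex 13.4 0.0 21.0
    endloop
  endfacet
endsolid part

The G0 Z moves step by Δz≈2.6 mm. The G1 loops shrink linearly with z, so the solid tapers from its base footprint up to z≈21. Closing with a flat bottom cap and the tapered top and triangulating gives 8 facets — a wedge (ramp): 13.4 × 10 mm base, rising to 21 mm along the y=0 edge and sloping linearly to z=0 at y=10.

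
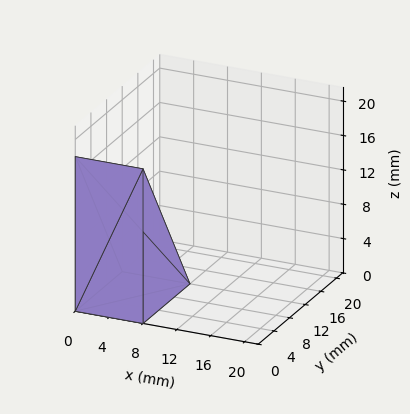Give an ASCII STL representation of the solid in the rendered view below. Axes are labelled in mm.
Reading the render: the shape is a wedge (ramp): 8 × 12 mm base, rising to 18 mm along the y=0 edge and sloping linearly to z=0 at y=12 (dimensions read to the nearest mm from the axis ticks). For the STL, each face is triangulated and given an outward normal.

solid part
  facet normal 0.0000 0.0000 -1.0000
    outer loop
      vertex 8.000 12.000 0.000
      vertex 8.000 0.000 0.000
      vertex 0.000 0.000 0.000
    endloop
  endfacet
  facet normal 0.0000 0.0000 -1.0000
    outer loop
      vertex 0.000 12.000 0.000
      vertex 8.000 12.000 0.000
      vertex 0.000 0.000 0.000
    endloop
  endfacet
  facet normal 0.0000 -1.0000 0.0000
    outer loop
      vertex 0.000 0.000 0.000
      vertex 8.000 0.000 0.000
      vertex 8.000 0.000 18.000
    endloop
  endfacet
  facet normal 0.0000 -1.0000 0.0000
    outer loop
      vertex 0.000 0.000 0.000
      vertex 8.000 0.000 18.000
      vertex 0.000 0.000 18.000
    endloop
  endfacet
  facet normal 0.0000 0.8321 0.5547
    outer loop
      vertex 0.000 0.000 18.000
      vertex 8.000 0.000 18.000
      vertex 8.000 12.000 0.000
    endloop
  endfacet
  facet normal 0.0000 0.8321 0.5547
    outer loop
      vertex 0.000 0.000 18.000
      vertex 8.000 12.000 0.000
      vertex 0.000 12.000 0.000
    endloop
  endfacet
  facet normal -1.0000 0.0000 0.0000
    outer loop
      vertex 0.000 0.000 18.000
      vertex 0.000 12.000 0.000
      vertex 0.000 0.000 0.000
    endloop
  endfacet
  facet normal 1.0000 0.0000 0.0000
    outer loop
      vertex 8.000 0.000 0.000
      vertex 8.000 12.000 0.000
      vertex 8.000 0.000 18.000
    endloop
  endfacet
endsolid part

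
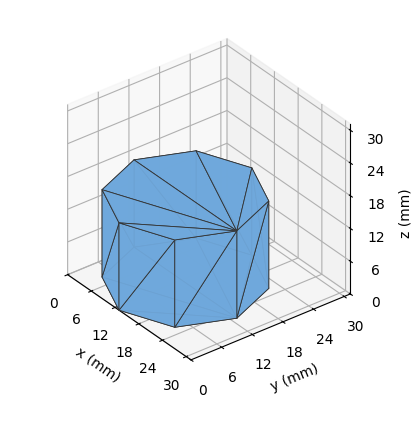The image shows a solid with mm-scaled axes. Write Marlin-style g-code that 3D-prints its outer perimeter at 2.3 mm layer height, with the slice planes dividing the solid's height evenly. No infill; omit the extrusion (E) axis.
Reading the render: the shape is a regular 8-sided prism (a cylinder approximated with 8 flat sides), circumscribed radius ≈ 13 mm, height ≈ 16 mm (dimensions read to the nearest mm from the axis ticks). For the g-code, the solid's height is divided into equal slices at the stated Δz and each level perimeter traced with G1 moves after a G0 lift.

; perimeter-only toolpath
G21 ; units = mm
G90 ; absolute positioning
G28 ; home
; layer 1
G0 Z2.3
G0 X26.0 Y13.0
G1 X22.2 Y22.2
G1 X13.0 Y26.0
G1 X3.8 Y22.2
G1 X0.0 Y13.0
G1 X3.8 Y3.8
G1 X13.0 Y0.0
G1 X22.2 Y3.8
G1 X26.0 Y13.0
; layer 2
G0 Z4.6
G0 X26.0 Y13.0
G1 X22.2 Y22.2
G1 X13.0 Y26.0
G1 X3.8 Y22.2
G1 X0.0 Y13.0
G1 X3.8 Y3.8
G1 X13.0 Y0.0
G1 X22.2 Y3.8
G1 X26.0 Y13.0
; layer 3
G0 Z6.9
G0 X26.0 Y13.0
G1 X22.2 Y22.2
G1 X13.0 Y26.0
G1 X3.8 Y22.2
G1 X0.0 Y13.0
G1 X3.8 Y3.8
G1 X13.0 Y0.0
G1 X22.2 Y3.8
G1 X26.0 Y13.0
; layer 4
G0 Z9.1
G0 X26.0 Y13.0
G1 X22.2 Y22.2
G1 X13.0 Y26.0
G1 X3.8 Y22.2
G1 X0.0 Y13.0
G1 X3.8 Y3.8
G1 X13.0 Y0.0
G1 X22.2 Y3.8
G1 X26.0 Y13.0
; layer 5
G0 Z11.4
G0 X26.0 Y13.0
G1 X22.2 Y22.2
G1 X13.0 Y26.0
G1 X3.8 Y22.2
G1 X0.0 Y13.0
G1 X3.8 Y3.8
G1 X13.0 Y0.0
G1 X22.2 Y3.8
G1 X26.0 Y13.0
; layer 6
G0 Z13.7
G0 X26.0 Y13.0
G1 X22.2 Y22.2
G1 X13.0 Y26.0
G1 X3.8 Y22.2
G1 X0.0 Y13.0
G1 X3.8 Y3.8
G1 X13.0 Y0.0
G1 X22.2 Y3.8
G1 X26.0 Y13.0
; layer 7
G0 Z16.0
G0 X26.0 Y13.0
G1 X22.2 Y22.2
G1 X13.0 Y26.0
G1 X3.8 Y22.2
G1 X0.0 Y13.0
G1 X3.8 Y3.8
G1 X13.0 Y0.0
G1 X22.2 Y3.8
G1 X26.0 Y13.0
M2 ; end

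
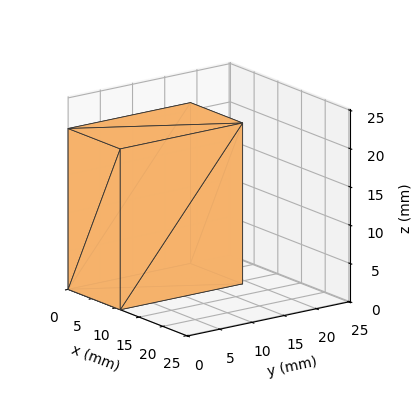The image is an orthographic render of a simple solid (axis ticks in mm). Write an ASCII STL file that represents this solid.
Reading the render: the shape is a rectangular box, roughly 11 × 19 mm footprint and 21 mm tall (dimensions read to the nearest mm from the axis ticks). For the STL, each face is triangulated and given an outward normal.

solid part
  facet normal 0.0000 0.0000 -1.0000
    outer loop
      vertex 11.000 19.000 0.000
      vertex 11.000 0.000 0.000
      vertex 0.000 0.000 0.000
    endloop
  endfacet
  facet normal 0.0000 0.0000 -1.0000
    outer loop
      vertex 0.000 19.000 0.000
      vertex 11.000 19.000 0.000
      vertex 0.000 0.000 0.000
    endloop
  endfacet
  facet normal 0.0000 0.0000 1.0000
    outer loop
      vertex 0.000 0.000 21.000
      vertex 11.000 0.000 21.000
      vertex 11.000 19.000 21.000
    endloop
  endfacet
  facet normal 0.0000 0.0000 1.0000
    outer loop
      vertex 0.000 0.000 21.000
      vertex 11.000 19.000 21.000
      vertex 0.000 19.000 21.000
    endloop
  endfacet
  facet normal 0.0000 -1.0000 0.0000
    outer loop
      vertex 0.000 0.000 0.000
      vertex 11.000 0.000 0.000
      vertex 11.000 0.000 21.000
    endloop
  endfacet
  facet normal 0.0000 -1.0000 0.0000
    outer loop
      vertex 0.000 0.000 0.000
      vertex 11.000 0.000 21.000
      vertex 0.000 0.000 21.000
    endloop
  endfacet
  facet normal 0.0000 1.0000 0.0000
    outer loop
      vertex 11.000 19.000 21.000
      vertex 11.000 19.000 0.000
      vertex 0.000 19.000 0.000
    endloop
  endfacet
  facet normal 0.0000 1.0000 0.0000
    outer loop
      vertex 0.000 19.000 21.000
      vertex 11.000 19.000 21.000
      vertex 0.000 19.000 0.000
    endloop
  endfacet
  facet normal -1.0000 0.0000 0.0000
    outer loop
      vertex 0.000 19.000 21.000
      vertex 0.000 19.000 0.000
      vertex 0.000 0.000 0.000
    endloop
  endfacet
  facet normal -1.0000 0.0000 0.0000
    outer loop
      vertex 0.000 0.000 21.000
      vertex 0.000 19.000 21.000
      vertex 0.000 0.000 0.000
    endloop
  endfacet
  facet normal 1.0000 0.0000 0.0000
    outer loop
      vertex 11.000 0.000 0.000
      vertex 11.000 19.000 0.000
      vertex 11.000 19.000 21.000
    endloop
  endfacet
  facet normal 1.0000 0.0000 0.0000
    outer loop
      vertex 11.000 0.000 0.000
      vertex 11.000 19.000 21.000
      vertex 11.000 0.000 21.000
    endloop
  endfacet
endsolid part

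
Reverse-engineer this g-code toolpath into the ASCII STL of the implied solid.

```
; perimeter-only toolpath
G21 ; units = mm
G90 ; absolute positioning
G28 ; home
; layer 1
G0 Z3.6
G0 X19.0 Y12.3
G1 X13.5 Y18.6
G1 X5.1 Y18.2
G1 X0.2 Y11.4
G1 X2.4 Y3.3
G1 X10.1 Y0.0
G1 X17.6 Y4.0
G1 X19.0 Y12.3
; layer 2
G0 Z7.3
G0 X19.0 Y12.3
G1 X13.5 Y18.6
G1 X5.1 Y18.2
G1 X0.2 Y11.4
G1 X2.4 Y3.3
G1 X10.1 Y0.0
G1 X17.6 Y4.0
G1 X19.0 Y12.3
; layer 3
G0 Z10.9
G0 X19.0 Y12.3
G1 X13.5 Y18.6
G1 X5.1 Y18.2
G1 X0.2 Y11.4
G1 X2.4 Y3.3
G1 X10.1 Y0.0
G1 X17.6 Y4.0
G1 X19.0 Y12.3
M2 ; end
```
solid part
  facet normal 0.0000 0.0000 -1.0000
    outer loop
      vertex 5.1 18.2 0.0
      vertex 13.5 18.6 0.0
      vertex 19.0 12.3 0.0
    endloop
  endfacet
  facet normal 0.0000 0.0000 -1.0000
    outer loop
      vertex 0.2 11.4 0.0
      vertex 5.1 18.2 0.0
      vertex 19.0 12.3 0.0
    endloop
  endfacet
  facet normal 0.0000 0.0000 -1.0000
    outer loop
      vertex 2.4 3.3 0.0
      vertex 0.2 11.4 0.0
      vertex 19.0 12.3 0.0
    endloop
  endfacet
  facet normal 0.0000 0.0000 -1.0000
    outer loop
      vertex 10.1 0.0 0.0
      vertex 2.4 3.3 0.0
      vertex 19.0 12.3 0.0
    endloop
  endfacet
  facet normal 0.0000 0.0000 -1.0000
    outer loop
      vertex 17.6 4.0 0.0
      vertex 10.1 0.0 0.0
      vertex 19.0 12.3 0.0
    endloop
  endfacet
  facet normal 0.0000 0.0000 1.0000
    outer loop
      vertex 19.0 12.3 10.9
      vertex 13.5 18.6 10.9
      vertex 5.1 18.2 10.9
    endloop
  endfacet
  facet normal 0.0000 0.0000 1.0000
    outer loop
      vertex 19.0 12.3 10.9
      vertex 5.1 18.2 10.9
      vertex 0.2 11.4 10.9
    endloop
  endfacet
  facet normal 0.0000 0.0000 1.0000
    outer loop
      vertex 19.0 12.3 10.9
      vertex 0.2 11.4 10.9
      vertex 2.4 3.3 10.9
    endloop
  endfacet
  facet normal 0.0000 0.0000 1.0000
    outer loop
      vertex 19.0 12.3 10.9
      vertex 2.4 3.3 10.9
      vertex 10.1 0.0 10.9
    endloop
  endfacet
  facet normal 0.0000 0.0000 1.0000
    outer loop
      vertex 19.0 12.3 10.9
      vertex 10.1 0.0 10.9
      vertex 17.6 4.0 10.9
    endloop
  endfacet
  facet normal 0.7533 0.6577 0.0000
    outer loop
      vertex 19.0 12.3 0.0
      vertex 13.5 18.6 0.0
      vertex 13.5 18.6 10.9
    endloop
  endfacet
  facet normal 0.7533 0.6577 0.0000
    outer loop
      vertex 19.0 12.3 0.0
      vertex 13.5 18.6 10.9
      vertex 19.0 12.3 10.9
    endloop
  endfacet
  facet normal -0.0476 0.9989 0.0000
    outer loop
      vertex 13.5 18.6 0.0
      vertex 5.1 18.2 0.0
      vertex 5.1 18.2 10.9
    endloop
  endfacet
  facet normal -0.0476 0.9989 0.0000
    outer loop
      vertex 13.5 18.6 0.0
      vertex 5.1 18.2 10.9
      vertex 13.5 18.6 10.9
    endloop
  endfacet
  facet normal -0.8113 0.5846 0.0000
    outer loop
      vertex 5.1 18.2 0.0
      vertex 0.2 11.4 0.0
      vertex 0.2 11.4 10.9
    endloop
  endfacet
  facet normal -0.8113 0.5846 0.0000
    outer loop
      vertex 5.1 18.2 0.0
      vertex 0.2 11.4 10.9
      vertex 5.1 18.2 10.9
    endloop
  endfacet
  facet normal -0.9650 -0.2621 0.0000
    outer loop
      vertex 0.2 11.4 0.0
      vertex 2.4 3.3 0.0
      vertex 2.4 3.3 10.9
    endloop
  endfacet
  facet normal -0.9650 -0.2621 0.0000
    outer loop
      vertex 0.2 11.4 0.0
      vertex 2.4 3.3 10.9
      vertex 0.2 11.4 10.9
    endloop
  endfacet
  facet normal -0.3939 -0.9191 0.0000
    outer loop
      vertex 2.4 3.3 0.0
      vertex 10.1 0.0 0.0
      vertex 10.1 0.0 10.9
    endloop
  endfacet
  facet normal -0.3939 -0.9191 0.0000
    outer loop
      vertex 2.4 3.3 0.0
      vertex 10.1 0.0 10.9
      vertex 2.4 3.3 10.9
    endloop
  endfacet
  facet normal 0.4706 -0.8824 0.0000
    outer loop
      vertex 10.1 0.0 0.0
      vertex 17.6 4.0 0.0
      vertex 17.6 4.0 10.9
    endloop
  endfacet
  facet normal 0.4706 -0.8824 0.0000
    outer loop
      vertex 10.1 0.0 0.0
      vertex 17.6 4.0 10.9
      vertex 10.1 0.0 10.9
    endloop
  endfacet
  facet normal 0.9861 -0.1663 0.0000
    outer loop
      vertex 17.6 4.0 0.0
      vertex 19.0 12.3 0.0
      vertex 19.0 12.3 10.9
    endloop
  endfacet
  facet normal 0.9861 -0.1663 0.0000
    outer loop
      vertex 17.6 4.0 0.0
      vertex 19.0 12.3 10.9
      vertex 17.6 4.0 10.9
    endloop
  endfacet
endsolid part

The G0 Z moves step by Δz≈3.6 mm. Every layer's G1 loop is the same polygon, so the solid is a straight extrusion of it from z=0 to z≈10.9. Closing with flat bottom and top caps and triangulating gives 24 facets — a regular 7-sided prism (a cylinder approximated with 7 flat sides), circumscribed radius ≈ 9.7 mm, height ≈ 10.9 mm.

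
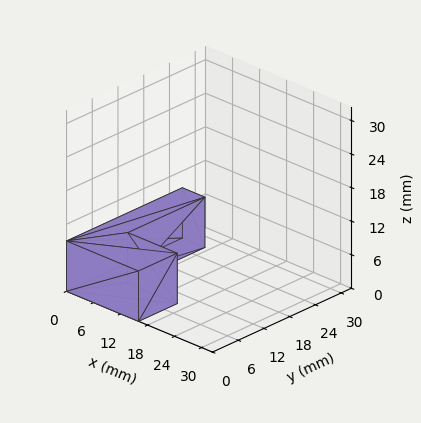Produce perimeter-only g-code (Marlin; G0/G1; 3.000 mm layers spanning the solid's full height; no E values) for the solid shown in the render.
Reading the render: the shape is an L-shaped prism: outer 16 × 27 mm, arm thicknesses ≈ 9 mm (horizontal) and 5 mm (vertical), extruded 9 mm in z (dimensions read to the nearest mm from the axis ticks). For the g-code, the solid's height is divided into equal slices at the stated Δz and each level perimeter traced with G1 moves after a G0 lift.

; perimeter-only toolpath
G21 ; units = mm
G90 ; absolute positioning
G28 ; home
; layer 1
G0 Z3.000
G0 X0.000 Y0.000
G1 X16.000 Y0.000
G1 X16.000 Y9.000
G1 X5.000 Y9.000
G1 X5.000 Y27.000
G1 X0.000 Y27.000
G1 X0.000 Y0.000
; layer 2
G0 Z6.000
G0 X0.000 Y0.000
G1 X16.000 Y0.000
G1 X16.000 Y9.000
G1 X5.000 Y9.000
G1 X5.000 Y27.000
G1 X0.000 Y27.000
G1 X0.000 Y0.000
; layer 3
G0 Z9.000
G0 X0.000 Y0.000
G1 X16.000 Y0.000
G1 X16.000 Y9.000
G1 X5.000 Y9.000
G1 X5.000 Y27.000
G1 X0.000 Y27.000
G1 X0.000 Y0.000
M2 ; end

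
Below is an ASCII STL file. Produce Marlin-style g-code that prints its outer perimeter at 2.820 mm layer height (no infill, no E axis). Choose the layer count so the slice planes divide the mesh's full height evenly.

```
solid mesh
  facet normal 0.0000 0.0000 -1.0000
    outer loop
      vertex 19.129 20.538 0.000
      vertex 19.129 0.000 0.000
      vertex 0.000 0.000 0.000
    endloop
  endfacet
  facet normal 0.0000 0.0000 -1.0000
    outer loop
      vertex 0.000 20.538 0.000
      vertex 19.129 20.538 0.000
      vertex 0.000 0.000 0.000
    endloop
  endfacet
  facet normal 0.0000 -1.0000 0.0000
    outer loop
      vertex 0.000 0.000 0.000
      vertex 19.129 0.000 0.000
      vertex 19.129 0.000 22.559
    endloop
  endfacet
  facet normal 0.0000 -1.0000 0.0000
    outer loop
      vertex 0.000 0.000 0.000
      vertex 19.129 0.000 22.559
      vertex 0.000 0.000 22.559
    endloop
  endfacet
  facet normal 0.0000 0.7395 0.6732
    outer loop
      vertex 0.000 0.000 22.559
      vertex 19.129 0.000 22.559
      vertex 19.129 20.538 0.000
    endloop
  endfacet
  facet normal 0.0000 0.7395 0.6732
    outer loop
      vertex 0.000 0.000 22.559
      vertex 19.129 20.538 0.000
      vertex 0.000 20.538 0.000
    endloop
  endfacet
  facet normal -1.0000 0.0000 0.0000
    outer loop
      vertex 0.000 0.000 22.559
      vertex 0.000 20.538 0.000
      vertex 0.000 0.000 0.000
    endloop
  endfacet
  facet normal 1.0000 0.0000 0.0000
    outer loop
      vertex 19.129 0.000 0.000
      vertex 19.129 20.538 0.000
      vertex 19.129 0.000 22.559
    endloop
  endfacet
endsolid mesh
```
; perimeter-only toolpath
G21 ; units = mm
G90 ; absolute positioning
G28 ; home
; layer 1
G0 Z2.820
G0 X0.000 Y0.000
G1 X19.129 Y0.000
G1 X19.129 Y17.971
G1 X0.000 Y17.971
G1 X0.000 Y0.000
; layer 2
G0 Z5.640
G0 X0.000 Y0.000
G1 X19.129 Y0.000
G1 X19.129 Y15.404
G1 X0.000 Y15.404
G1 X0.000 Y0.000
; layer 3
G0 Z8.460
G0 X0.000 Y0.000
G1 X19.129 Y0.000
G1 X19.129 Y12.836
G1 X0.000 Y12.836
G1 X0.000 Y0.000
; layer 4
G0 Z11.280
G0 X0.000 Y0.000
G1 X19.129 Y0.000
G1 X19.129 Y10.269
G1 X0.000 Y10.269
G1 X0.000 Y0.000
; layer 5
G0 Z14.099
G0 X0.000 Y0.000
G1 X19.129 Y0.000
G1 X19.129 Y7.702
G1 X0.000 Y7.702
G1 X0.000 Y0.000
; layer 6
G0 Z16.919
G0 X0.000 Y0.000
G1 X19.129 Y0.000
G1 X19.129 Y5.135
G1 X0.000 Y5.135
G1 X0.000 Y0.000
; layer 7
G0 Z19.739
G0 X0.000 Y0.000
G1 X19.129 Y0.000
G1 X19.129 Y2.567
G1 X0.000 Y2.567
G1 X0.000 Y0.000
M2 ; end

The solid is a wedge (ramp): 19.1 × 20.5 mm base, rising to 22.6 mm along the y=0 edge and sloping linearly to z=0 at y=20.5. Slicing at Δz = 2.820 mm — 8 equal slices spanning the solid's height, so layer i sits at z = i·h/8 — gives 7 non-empty perimeters. Each is a 4-segment closed polygon; G0 lifts to the layer z and rapids to the start vertex, then G1 traces the edges. The cross-section shrinks linearly with z (the slice at the apex is degenerate and omitted).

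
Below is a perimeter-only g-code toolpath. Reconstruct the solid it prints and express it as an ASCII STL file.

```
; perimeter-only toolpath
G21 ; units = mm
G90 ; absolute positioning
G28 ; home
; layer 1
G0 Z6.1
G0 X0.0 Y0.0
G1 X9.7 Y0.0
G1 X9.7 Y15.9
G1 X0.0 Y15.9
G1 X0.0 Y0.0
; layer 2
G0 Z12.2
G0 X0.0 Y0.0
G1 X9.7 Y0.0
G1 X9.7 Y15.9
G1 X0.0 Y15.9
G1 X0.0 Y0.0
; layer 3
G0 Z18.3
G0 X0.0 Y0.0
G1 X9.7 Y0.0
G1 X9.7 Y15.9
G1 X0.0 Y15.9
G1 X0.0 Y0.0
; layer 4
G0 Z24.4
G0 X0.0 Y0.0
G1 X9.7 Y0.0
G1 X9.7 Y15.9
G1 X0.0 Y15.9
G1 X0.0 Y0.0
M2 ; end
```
solid part
  facet normal 0.0000 0.0000 -1.0000
    outer loop
      vertex 9.7 15.9 0.0
      vertex 9.7 0.0 0.0
      vertex 0.0 0.0 0.0
    endloop
  endfacet
  facet normal 0.0000 0.0000 -1.0000
    outer loop
      vertex 0.0 15.9 0.0
      vertex 9.7 15.9 0.0
      vertex 0.0 0.0 0.0
    endloop
  endfacet
  facet normal 0.0000 0.0000 1.0000
    outer loop
      vertex 0.0 0.0 24.4
      vertex 9.7 0.0 24.4
      vertex 9.7 15.9 24.4
    endloop
  endfacet
  facet normal 0.0000 0.0000 1.0000
    outer loop
      vertex 0.0 0.0 24.4
      vertex 9.7 15.9 24.4
      vertex 0.0 15.9 24.4
    endloop
  endfacet
  facet normal 0.0000 -1.0000 0.0000
    outer loop
      vertex 0.0 0.0 0.0
      vertex 9.7 0.0 0.0
      vertex 9.7 0.0 24.4
    endloop
  endfacet
  facet normal 0.0000 -1.0000 0.0000
    outer loop
      vertex 0.0 0.0 0.0
      vertex 9.7 0.0 24.4
      vertex 0.0 0.0 24.4
    endloop
  endfacet
  facet normal 0.0000 1.0000 0.0000
    outer loop
      vertex 9.7 15.9 24.4
      vertex 9.7 15.9 0.0
      vertex 0.0 15.9 0.0
    endloop
  endfacet
  facet normal 0.0000 1.0000 0.0000
    outer loop
      vertex 0.0 15.9 24.4
      vertex 9.7 15.9 24.4
      vertex 0.0 15.9 0.0
    endloop
  endfacet
  facet normal -1.0000 0.0000 0.0000
    outer loop
      vertex 0.0 15.9 24.4
      vertex 0.0 15.9 0.0
      vertex 0.0 0.0 0.0
    endloop
  endfacet
  facet normal -1.0000 0.0000 0.0000
    outer loop
      vertex 0.0 0.0 24.4
      vertex 0.0 15.9 24.4
      vertex 0.0 0.0 0.0
    endloop
  endfacet
  facet normal 1.0000 0.0000 0.0000
    outer loop
      vertex 9.7 0.0 0.0
      vertex 9.7 15.9 0.0
      vertex 9.7 15.9 24.4
    endloop
  endfacet
  facet normal 1.0000 0.0000 0.0000
    outer loop
      vertex 9.7 0.0 0.0
      vertex 9.7 15.9 24.4
      vertex 9.7 0.0 24.4
    endloop
  endfacet
endsolid part

The G0 Z moves step by Δz≈6.1 mm. Every layer's G1 loop is the same polygon, so the solid is a straight extrusion of it from z=0 to z≈24.4. Closing with flat bottom and top caps and triangulating gives 12 facets — a rectangular box, roughly 9.7 × 15.9 mm footprint and 24.4 mm tall.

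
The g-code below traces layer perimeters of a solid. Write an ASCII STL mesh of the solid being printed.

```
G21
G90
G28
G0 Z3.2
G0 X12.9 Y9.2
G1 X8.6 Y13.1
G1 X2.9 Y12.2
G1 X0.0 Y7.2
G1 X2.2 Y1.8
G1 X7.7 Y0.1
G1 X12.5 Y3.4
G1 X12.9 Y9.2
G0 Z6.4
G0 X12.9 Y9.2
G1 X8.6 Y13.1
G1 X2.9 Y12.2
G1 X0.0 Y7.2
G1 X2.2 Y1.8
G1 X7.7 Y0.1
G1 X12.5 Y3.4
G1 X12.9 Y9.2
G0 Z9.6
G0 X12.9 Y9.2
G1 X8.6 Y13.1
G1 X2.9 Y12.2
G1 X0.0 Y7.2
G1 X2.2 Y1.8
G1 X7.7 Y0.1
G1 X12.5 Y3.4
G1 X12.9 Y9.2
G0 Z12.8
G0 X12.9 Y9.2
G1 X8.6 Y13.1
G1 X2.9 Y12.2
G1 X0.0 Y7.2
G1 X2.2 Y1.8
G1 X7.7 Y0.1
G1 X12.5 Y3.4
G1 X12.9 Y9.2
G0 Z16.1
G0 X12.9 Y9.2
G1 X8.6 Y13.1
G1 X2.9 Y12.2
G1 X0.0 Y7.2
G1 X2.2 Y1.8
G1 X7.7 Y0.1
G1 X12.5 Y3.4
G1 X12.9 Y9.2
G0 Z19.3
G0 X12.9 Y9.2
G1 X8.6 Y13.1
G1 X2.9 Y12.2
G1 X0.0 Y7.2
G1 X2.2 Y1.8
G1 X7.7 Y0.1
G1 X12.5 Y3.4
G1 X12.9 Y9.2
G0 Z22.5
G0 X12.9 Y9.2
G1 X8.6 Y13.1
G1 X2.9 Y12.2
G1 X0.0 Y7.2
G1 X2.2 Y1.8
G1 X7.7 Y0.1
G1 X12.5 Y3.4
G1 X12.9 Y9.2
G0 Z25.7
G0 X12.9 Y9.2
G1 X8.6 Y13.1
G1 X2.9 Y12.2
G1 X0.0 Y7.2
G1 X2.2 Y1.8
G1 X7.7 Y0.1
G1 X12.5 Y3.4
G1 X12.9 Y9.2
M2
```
solid part
  facet normal 0.0000 0.0000 -1.0000
    outer loop
      vertex 2.9 12.2 0.0
      vertex 8.6 13.1 0.0
      vertex 12.9 9.2 0.0
    endloop
  endfacet
  facet normal 0.0000 0.0000 -1.0000
    outer loop
      vertex 0.0 7.2 0.0
      vertex 2.9 12.2 0.0
      vertex 12.9 9.2 0.0
    endloop
  endfacet
  facet normal 0.0000 0.0000 -1.0000
    outer loop
      vertex 2.2 1.8 0.0
      vertex 0.0 7.2 0.0
      vertex 12.9 9.2 0.0
    endloop
  endfacet
  facet normal 0.0000 0.0000 -1.0000
    outer loop
      vertex 7.7 0.1 0.0
      vertex 2.2 1.8 0.0
      vertex 12.9 9.2 0.0
    endloop
  endfacet
  facet normal 0.0000 0.0000 -1.0000
    outer loop
      vertex 12.5 3.4 0.0
      vertex 7.7 0.1 0.0
      vertex 12.9 9.2 0.0
    endloop
  endfacet
  facet normal 0.0000 0.0000 1.0000
    outer loop
      vertex 12.9 9.2 25.7
      vertex 8.6 13.1 25.7
      vertex 2.9 12.2 25.7
    endloop
  endfacet
  facet normal 0.0000 0.0000 1.0000
    outer loop
      vertex 12.9 9.2 25.7
      vertex 2.9 12.2 25.7
      vertex 0.0 7.2 25.7
    endloop
  endfacet
  facet normal 0.0000 0.0000 1.0000
    outer loop
      vertex 12.9 9.2 25.7
      vertex 0.0 7.2 25.7
      vertex 2.2 1.8 25.7
    endloop
  endfacet
  facet normal 0.0000 0.0000 1.0000
    outer loop
      vertex 12.9 9.2 25.7
      vertex 2.2 1.8 25.7
      vertex 7.7 0.1 25.7
    endloop
  endfacet
  facet normal 0.0000 0.0000 1.0000
    outer loop
      vertex 12.9 9.2 25.7
      vertex 7.7 0.1 25.7
      vertex 12.5 3.4 25.7
    endloop
  endfacet
  facet normal 0.6718 0.7407 0.0000
    outer loop
      vertex 12.9 9.2 0.0
      vertex 8.6 13.1 0.0
      vertex 8.6 13.1 25.7
    endloop
  endfacet
  facet normal 0.6718 0.7407 0.0000
    outer loop
      vertex 12.9 9.2 0.0
      vertex 8.6 13.1 25.7
      vertex 12.9 9.2 25.7
    endloop
  endfacet
  facet normal -0.1560 0.9878 0.0000
    outer loop
      vertex 8.6 13.1 0.0
      vertex 2.9 12.2 0.0
      vertex 2.9 12.2 25.7
    endloop
  endfacet
  facet normal -0.1560 0.9878 0.0000
    outer loop
      vertex 8.6 13.1 0.0
      vertex 2.9 12.2 25.7
      vertex 8.6 13.1 25.7
    endloop
  endfacet
  facet normal -0.8650 0.5017 0.0000
    outer loop
      vertex 2.9 12.2 0.0
      vertex 0.0 7.2 0.0
      vertex 0.0 7.2 25.7
    endloop
  endfacet
  facet normal -0.8650 0.5017 0.0000
    outer loop
      vertex 2.9 12.2 0.0
      vertex 0.0 7.2 25.7
      vertex 2.9 12.2 25.7
    endloop
  endfacet
  facet normal -0.9261 -0.3773 0.0000
    outer loop
      vertex 0.0 7.2 0.0
      vertex 2.2 1.8 0.0
      vertex 2.2 1.8 25.7
    endloop
  endfacet
  facet normal -0.9261 -0.3773 0.0000
    outer loop
      vertex 0.0 7.2 0.0
      vertex 2.2 1.8 25.7
      vertex 0.0 7.2 25.7
    endloop
  endfacet
  facet normal -0.2953 -0.9554 0.0000
    outer loop
      vertex 2.2 1.8 0.0
      vertex 7.7 0.1 0.0
      vertex 7.7 0.1 25.7
    endloop
  endfacet
  facet normal -0.2953 -0.9554 0.0000
    outer loop
      vertex 2.2 1.8 0.0
      vertex 7.7 0.1 25.7
      vertex 2.2 1.8 25.7
    endloop
  endfacet
  facet normal 0.5665 -0.8240 0.0000
    outer loop
      vertex 7.7 0.1 0.0
      vertex 12.5 3.4 0.0
      vertex 12.5 3.4 25.7
    endloop
  endfacet
  facet normal 0.5665 -0.8240 0.0000
    outer loop
      vertex 7.7 0.1 0.0
      vertex 12.5 3.4 25.7
      vertex 7.7 0.1 25.7
    endloop
  endfacet
  facet normal 0.9976 -0.0688 0.0000
    outer loop
      vertex 12.5 3.4 0.0
      vertex 12.9 9.2 0.0
      vertex 12.9 9.2 25.7
    endloop
  endfacet
  facet normal 0.9976 -0.0688 0.0000
    outer loop
      vertex 12.5 3.4 0.0
      vertex 12.9 9.2 25.7
      vertex 12.5 3.4 25.7
    endloop
  endfacet
endsolid part

The G0 Z moves step by Δz≈3.2 mm. Every layer's G1 loop is the same polygon, so the solid is a straight extrusion of it from z=0 to z≈25.7. Closing with flat bottom and top caps and triangulating gives 24 facets — a regular 7-sided prism (a cylinder approximated with 7 flat sides), circumscribed radius ≈ 6.7 mm, height ≈ 25.7 mm.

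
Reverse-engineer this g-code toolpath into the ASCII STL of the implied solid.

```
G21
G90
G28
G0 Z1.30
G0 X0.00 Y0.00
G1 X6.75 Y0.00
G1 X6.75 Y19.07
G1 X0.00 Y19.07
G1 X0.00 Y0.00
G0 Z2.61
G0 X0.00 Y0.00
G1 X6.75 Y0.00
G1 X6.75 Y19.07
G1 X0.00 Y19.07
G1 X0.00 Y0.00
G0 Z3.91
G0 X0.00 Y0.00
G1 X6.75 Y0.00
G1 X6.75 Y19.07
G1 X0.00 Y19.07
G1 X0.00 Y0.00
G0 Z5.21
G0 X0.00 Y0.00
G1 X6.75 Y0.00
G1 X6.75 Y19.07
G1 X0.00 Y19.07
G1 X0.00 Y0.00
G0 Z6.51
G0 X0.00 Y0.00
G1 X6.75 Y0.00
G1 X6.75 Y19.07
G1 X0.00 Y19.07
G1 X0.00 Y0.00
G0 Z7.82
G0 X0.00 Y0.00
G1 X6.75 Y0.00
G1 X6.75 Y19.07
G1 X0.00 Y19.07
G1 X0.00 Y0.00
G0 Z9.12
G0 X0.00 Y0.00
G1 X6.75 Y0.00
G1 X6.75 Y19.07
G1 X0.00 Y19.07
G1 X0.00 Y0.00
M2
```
solid part
  facet normal 0.0000 0.0000 -1.0000
    outer loop
      vertex 6.75 19.07 0.00
      vertex 6.75 0.00 0.00
      vertex 0.00 0.00 0.00
    endloop
  endfacet
  facet normal 0.0000 0.0000 -1.0000
    outer loop
      vertex 0.00 19.07 0.00
      vertex 6.75 19.07 0.00
      vertex 0.00 0.00 0.00
    endloop
  endfacet
  facet normal 0.0000 0.0000 1.0000
    outer loop
      vertex 0.00 0.00 9.12
      vertex 6.75 0.00 9.12
      vertex 6.75 19.07 9.12
    endloop
  endfacet
  facet normal 0.0000 0.0000 1.0000
    outer loop
      vertex 0.00 0.00 9.12
      vertex 6.75 19.07 9.12
      vertex 0.00 19.07 9.12
    endloop
  endfacet
  facet normal 0.0000 -1.0000 0.0000
    outer loop
      vertex 0.00 0.00 0.00
      vertex 6.75 0.00 0.00
      vertex 6.75 0.00 9.12
    endloop
  endfacet
  facet normal 0.0000 -1.0000 0.0000
    outer loop
      vertex 0.00 0.00 0.00
      vertex 6.75 0.00 9.12
      vertex 0.00 0.00 9.12
    endloop
  endfacet
  facet normal 0.0000 1.0000 0.0000
    outer loop
      vertex 6.75 19.07 9.12
      vertex 6.75 19.07 0.00
      vertex 0.00 19.07 0.00
    endloop
  endfacet
  facet normal 0.0000 1.0000 0.0000
    outer loop
      vertex 0.00 19.07 9.12
      vertex 6.75 19.07 9.12
      vertex 0.00 19.07 0.00
    endloop
  endfacet
  facet normal -1.0000 0.0000 0.0000
    outer loop
      vertex 0.00 19.07 9.12
      vertex 0.00 19.07 0.00
      vertex 0.00 0.00 0.00
    endloop
  endfacet
  facet normal -1.0000 0.0000 0.0000
    outer loop
      vertex 0.00 0.00 9.12
      vertex 0.00 19.07 9.12
      vertex 0.00 0.00 0.00
    endloop
  endfacet
  facet normal 1.0000 0.0000 0.0000
    outer loop
      vertex 6.75 0.00 0.00
      vertex 6.75 19.07 0.00
      vertex 6.75 19.07 9.12
    endloop
  endfacet
  facet normal 1.0000 0.0000 0.0000
    outer loop
      vertex 6.75 0.00 0.00
      vertex 6.75 19.07 9.12
      vertex 6.75 0.00 9.12
    endloop
  endfacet
endsolid part

The G0 Z moves step by Δz≈1.30 mm. Every layer's G1 loop is the same polygon, so the solid is a straight extrusion of it from z=0 to z≈9.12. Closing with flat bottom and top caps and triangulating gives 12 facets — a rectangular box, roughly 6.75 × 19.1 mm footprint and 9.12 mm tall.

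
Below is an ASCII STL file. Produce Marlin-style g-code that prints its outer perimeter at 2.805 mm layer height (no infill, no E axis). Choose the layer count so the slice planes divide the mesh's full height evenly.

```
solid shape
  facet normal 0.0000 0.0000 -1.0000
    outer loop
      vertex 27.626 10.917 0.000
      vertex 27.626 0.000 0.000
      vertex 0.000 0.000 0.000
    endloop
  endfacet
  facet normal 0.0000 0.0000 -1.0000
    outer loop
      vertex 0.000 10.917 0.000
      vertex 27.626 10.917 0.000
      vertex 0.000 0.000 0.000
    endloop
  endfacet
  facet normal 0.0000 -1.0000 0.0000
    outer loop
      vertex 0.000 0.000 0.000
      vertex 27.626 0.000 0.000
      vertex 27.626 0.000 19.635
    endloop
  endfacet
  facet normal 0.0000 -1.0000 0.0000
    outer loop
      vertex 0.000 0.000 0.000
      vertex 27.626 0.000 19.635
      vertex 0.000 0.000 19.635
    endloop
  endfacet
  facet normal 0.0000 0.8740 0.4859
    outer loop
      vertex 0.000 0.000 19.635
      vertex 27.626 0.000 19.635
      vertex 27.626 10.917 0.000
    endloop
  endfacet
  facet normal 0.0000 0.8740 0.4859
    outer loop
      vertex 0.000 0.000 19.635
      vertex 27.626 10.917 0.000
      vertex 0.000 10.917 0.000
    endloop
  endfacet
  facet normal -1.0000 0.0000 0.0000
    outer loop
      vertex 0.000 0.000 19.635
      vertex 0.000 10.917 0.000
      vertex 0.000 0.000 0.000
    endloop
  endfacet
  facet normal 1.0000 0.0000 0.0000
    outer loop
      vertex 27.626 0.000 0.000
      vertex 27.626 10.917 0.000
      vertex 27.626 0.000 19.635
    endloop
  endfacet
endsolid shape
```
; perimeter-only toolpath
G21 ; units = mm
G90 ; absolute positioning
G28 ; home
; layer 1
G0 Z2.805
G0 X0.000 Y0.000
G1 X27.626 Y0.000
G1 X27.626 Y9.357
G1 X0.000 Y9.357
G1 X0.000 Y0.000
; layer 2
G0 Z5.610
G0 X0.000 Y0.000
G1 X27.626 Y0.000
G1 X27.626 Y7.798
G1 X0.000 Y7.798
G1 X0.000 Y0.000
; layer 3
G0 Z8.415
G0 X0.000 Y0.000
G1 X27.626 Y0.000
G1 X27.626 Y6.238
G1 X0.000 Y6.238
G1 X0.000 Y0.000
; layer 4
G0 Z11.220
G0 X0.000 Y0.000
G1 X27.626 Y0.000
G1 X27.626 Y4.679
G1 X0.000 Y4.679
G1 X0.000 Y0.000
; layer 5
G0 Z14.025
G0 X0.000 Y0.000
G1 X27.626 Y0.000
G1 X27.626 Y3.119
G1 X0.000 Y3.119
G1 X0.000 Y0.000
; layer 6
G0 Z16.830
G0 X0.000 Y0.000
G1 X27.626 Y0.000
G1 X27.626 Y1.560
G1 X0.000 Y1.560
G1 X0.000 Y0.000
M2 ; end

The solid is a wedge (ramp): 27.6 × 10.9 mm base, rising to 19.6 mm along the y=0 edge and sloping linearly to z=0 at y=10.9. Slicing at Δz = 2.805 mm — 7 equal slices spanning the solid's height, so layer i sits at z = i·h/7 — gives 6 non-empty perimeters. Each is a 4-segment closed polygon; G0 lifts to the layer z and rapids to the start vertex, then G1 traces the edges. The cross-section shrinks linearly with z (the slice at the apex is degenerate and omitted).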